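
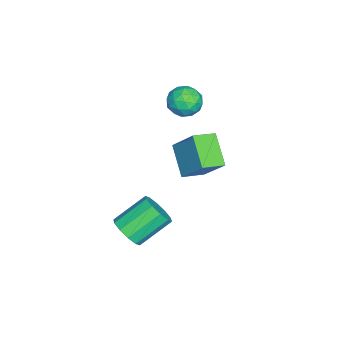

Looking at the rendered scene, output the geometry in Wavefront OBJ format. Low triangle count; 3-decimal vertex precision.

v -4.603 1.616 2.034
v -3.693 1.88 1.629
v -3.947 0.18 2.571
v -3.037 0.444 2.166
v -3.404 0.952 2.984
v -3.809 1.84 2.652
v -3.831 0.22 1.548
v -4.236 1.108 1.216
v -3.216 1.017 1.329
v -2.952 1.469 2.216
v -4.688 0.591 1.984
v -4.424 1.043 2.871
v -4.205 1.874 1.784
v -3.435 0.186 2.416
v -3.65 0.485 2.896
v -3.116 0.64 2.658
v -4.273 1.85 2.386
v -3.739 2.005 2.147
v -3.569 1.46 2.944
v -3.901 0.055 2.053
v -3.367 0.21 1.814
v -4.524 1.42 1.542
v -3.99 1.575 1.304
v -4.071 0.6 1.256
v -3.39 1.522 1.37
v -3.005 0.678 1.685
v -3.471 0.546 1.322
v -3.709 1.068 1.127
v -3.235 1.788 1.891
v -2.85 0.944 2.207
v -3.065 1.243 2.688
v -3.303 1.764 2.493
v -2.954 1.281 1.715
v -4.79 1.116 1.993
v -4.405 0.272 2.309
v -4.337 0.296 1.707
v -4.575 0.817 1.512
v -4.635 1.382 2.515
v -4.25 0.538 2.83
v -3.931 0.992 3.073
v -4.169 1.514 2.878
v -4.686 0.779 2.485
v 2.891 -0.309 -3.093
v 3.535 -0.48 -2.334
v 2.434 0.898 -1.088
v 1.789 1.069 -1.847
v 3.755 -0.002 -2.669
v 2.653 1.376 -1.423
v 3.644 0.359 -3.166
v 2.543 1.738 -1.92
v 3.246 0.465 -3.635
v 2.145 1.844 -2.389
v 2.712 0.275 -3.897
v 1.611 1.654 -2.651
v 2.246 -0.138 -3.852
v 1.145 1.24 -2.606
v 2.027 -0.616 -3.517
v 0.925 0.762 -2.271
v 2.137 -0.978 -3.02
v 1.036 0.401 -1.774
v 2.535 -1.084 -2.551
v 1.434 0.295 -1.305
v 3.069 -0.894 -2.289
v 1.968 0.485 -1.043
v -2.955 1.802 -0.439
v -2.275 3.043 1.179
v -1.558 2.638 -1.668
v -0.877 3.879 -0.05
v -2.043 0.821 -0.07
v -1.362 2.062 1.548
v -0.645 1.657 -1.299
v 0.035 2.898 0.319
f 1 38 17
f 38 12 41
f 17 41 6
f 38 41 17
f 1 17 13
f 17 6 18
f 13 18 2
f 17 18 13
f 1 13 22
f 13 2 23
f 22 23 8
f 13 23 22
f 1 22 34
f 22 8 37
f 34 37 11
f 22 37 34
f 1 34 38
f 34 11 42
f 38 42 12
f 34 42 38
f 2 18 29
f 18 6 32
f 29 32 10
f 18 32 29
f 6 41 19
f 41 12 40
f 19 40 5
f 41 40 19
f 12 42 39
f 42 11 35
f 39 35 3
f 42 35 39
f 11 37 36
f 37 8 24
f 36 24 7
f 37 24 36
f 8 23 28
f 23 2 25
f 28 25 9
f 23 25 28
f 4 30 16
f 30 10 31
f 16 31 5
f 30 31 16
f 4 16 14
f 16 5 15
f 14 15 3
f 16 15 14
f 4 14 21
f 14 3 20
f 21 20 7
f 14 20 21
f 4 21 26
f 21 7 27
f 26 27 9
f 21 27 26
f 4 26 30
f 26 9 33
f 30 33 10
f 26 33 30
f 5 31 19
f 31 10 32
f 19 32 6
f 31 32 19
f 3 15 39
f 15 5 40
f 39 40 12
f 15 40 39
f 7 20 36
f 20 3 35
f 36 35 11
f 20 35 36
f 9 27 28
f 27 7 24
f 28 24 8
f 27 24 28
f 10 33 29
f 33 9 25
f 29 25 2
f 33 25 29
f 44 43 47
f 44 47 45
f 45 47 48
f 45 48 46
f 47 43 49
f 47 49 48
f 48 49 50
f 48 50 46
f 49 43 51
f 49 51 50
f 50 51 52
f 50 52 46
f 51 43 53
f 51 53 52
f 52 53 54
f 52 54 46
f 53 43 55
f 53 55 54
f 54 55 56
f 54 56 46
f 55 43 57
f 55 57 56
f 56 57 58
f 56 58 46
f 57 43 59
f 57 59 58
f 58 59 60
f 58 60 46
f 59 43 61
f 59 61 60
f 60 61 62
f 60 62 46
f 61 43 63
f 61 63 62
f 62 63 64
f 62 64 46
f 63 43 44
f 63 44 64
f 64 44 45
f 64 45 46
f 66 68 65
f 69 66 65
f 65 68 67
f 67 69 65
f 66 72 68
f 70 66 69
f 70 72 66
f 68 72 67
f 71 69 67
f 67 72 71
f 71 70 69
f 72 70 71



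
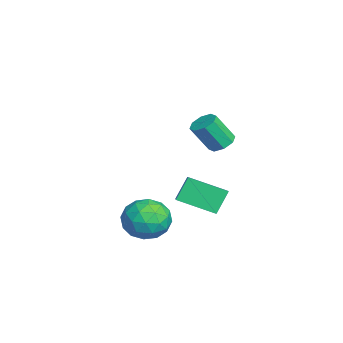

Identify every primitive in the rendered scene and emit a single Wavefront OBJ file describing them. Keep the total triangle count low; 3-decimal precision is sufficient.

v 1.497 1.939 0.828
v 1.992 1.561 0.556
v 2.079 0.723 1.881
v 1.583 1.101 2.152
v 2.175 1.979 0.808
v 2.262 1.14 2.133
v 1.96 2.373 1.072
v 2.047 1.534 2.396
v 1.474 2.513 1.192
v 1.561 1.674 2.517
v 1.001 2.317 1.099
v 1.088 1.479 2.424
v 0.818 1.9 0.847
v 0.905 1.061 2.172
v 1.033 1.506 0.584
v 1.12 0.667 1.908
v 1.519 1.366 0.463
v 1.606 0.527 1.788
v -1.959 0.654 -3.044
v -0.483 0.602 -2.309
v -1.539 2.439 -3.763
v -0.063 2.388 -3.028
v -1.417 0.072 -4.172
v 0.059 0.021 -3.437
v -0.997 1.858 -4.891
v 0.479 1.806 -4.156
v 1.854 -0.469 -4.45
v 2.566 -0.821 -3.553
v 0.614 -1.899 -4.027
v 1.326 -2.251 -3.13
v 0.734 -1.212 -3.052
v 1.5 -0.328 -3.313
v 1.68 -2.392 -4.267
v 2.446 -1.508 -4.528
v 2.459 -2.009 -3.439
v 1.874 -1.28 -2.689
v 1.306 -1.44 -4.891
v 0.721 -0.711 -4.141
v 2.319 -0.519 -4.038
v 0.861 -2.201 -3.542
v 0.513 -1.59 -3.496
v 0.932 -1.797 -2.968
v 1.692 -0.23 -3.898
v 2.111 -0.437 -3.37
v 1.033 -0.667 -3.076
v 1.069 -2.283 -4.21
v 1.488 -2.49 -3.682
v 2.248 -0.923 -4.612
v 2.667 -1.13 -4.084
v 2.147 -2.053 -4.504
v 2.674 -1.425 -3.444
v 1.946 -2.266 -3.196
v 2.154 -2.348 -3.864
v 2.604 -1.828 -4.018
v 2.33 -0.996 -3.003
v 1.602 -1.837 -2.755
v 1.253 -1.227 -2.709
v 1.704 -0.707 -2.863
v 2.268 -1.695 -2.937
v 1.578 -0.883 -4.825
v 0.85 -1.724 -4.577
v 1.476 -2.013 -4.717
v 1.927 -1.493 -4.871
v 1.234 -0.454 -4.384
v 0.506 -1.295 -4.136
v 0.576 -0.892 -3.562
v 1.026 -0.372 -3.716
v 0.912 -1.025 -4.643
f 2 1 5
f 2 5 3
f 3 5 6
f 3 6 4
f 5 1 7
f 5 7 6
f 6 7 8
f 6 8 4
f 7 1 9
f 7 9 8
f 8 9 10
f 8 10 4
f 9 1 11
f 9 11 10
f 10 11 12
f 10 12 4
f 11 1 13
f 11 13 12
f 12 13 14
f 12 14 4
f 13 1 15
f 13 15 14
f 14 15 16
f 14 16 4
f 15 1 17
f 15 17 16
f 16 17 18
f 16 18 4
f 17 1 2
f 17 2 18
f 18 2 3
f 18 3 4
f 20 22 19
f 23 20 19
f 19 22 21
f 21 23 19
f 20 26 22
f 24 20 23
f 24 26 20
f 22 26 21
f 25 23 21
f 21 26 25
f 25 24 23
f 26 24 25
f 27 64 43
f 64 38 67
f 43 67 32
f 64 67 43
f 27 43 39
f 43 32 44
f 39 44 28
f 43 44 39
f 27 39 48
f 39 28 49
f 48 49 34
f 39 49 48
f 27 48 60
f 48 34 63
f 60 63 37
f 48 63 60
f 27 60 64
f 60 37 68
f 64 68 38
f 60 68 64
f 28 44 55
f 44 32 58
f 55 58 36
f 44 58 55
f 32 67 45
f 67 38 66
f 45 66 31
f 67 66 45
f 38 68 65
f 68 37 61
f 65 61 29
f 68 61 65
f 37 63 62
f 63 34 50
f 62 50 33
f 63 50 62
f 34 49 54
f 49 28 51
f 54 51 35
f 49 51 54
f 30 56 42
f 56 36 57
f 42 57 31
f 56 57 42
f 30 42 40
f 42 31 41
f 40 41 29
f 42 41 40
f 30 40 47
f 40 29 46
f 47 46 33
f 40 46 47
f 30 47 52
f 47 33 53
f 52 53 35
f 47 53 52
f 30 52 56
f 52 35 59
f 56 59 36
f 52 59 56
f 31 57 45
f 57 36 58
f 45 58 32
f 57 58 45
f 29 41 65
f 41 31 66
f 65 66 38
f 41 66 65
f 33 46 62
f 46 29 61
f 62 61 37
f 46 61 62
f 35 53 54
f 53 33 50
f 54 50 34
f 53 50 54
f 36 59 55
f 59 35 51
f 55 51 28
f 59 51 55



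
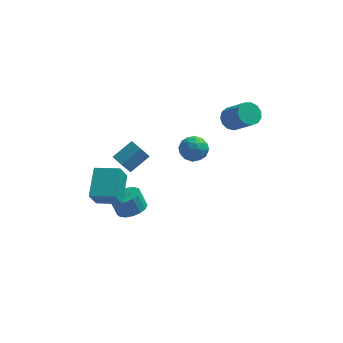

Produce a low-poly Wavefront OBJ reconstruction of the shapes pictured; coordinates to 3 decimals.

v -3.362 3.129 -1.343
v -2.794 2.59 -1.587
v -1.67 3.392 -0.741
v -2.238 3.931 -0.497
v -2.808 2.967 -1.926
v -1.684 3.769 -1.08
v -3.034 3.405 -2.042
v -1.91 4.208 -1.196
v -3.385 3.738 -1.891
v -2.261 4.541 -1.045
v -3.727 3.838 -1.531
v -2.603 4.641 -0.685
v -3.93 3.668 -1.099
v -2.806 4.47 -0.253
v -3.916 3.291 -0.76
v -2.792 4.093 0.086
v -3.69 2.852 -0.644
v -2.566 3.655 0.202
v -3.339 2.519 -0.795
v -2.215 3.322 0.051
v -2.997 2.419 -1.155
v -1.873 3.222 -0.309
v 3.332 3.476 3.021
v 4.027 3.56 2.557
v 5.064 2.587 3.935
v 4.368 2.504 4.399
v 4.008 3.94 2.839
v 5.045 2.967 4.217
v 3.775 4.172 3.179
v 4.811 3.199 4.557
v 3.401 4.184 3.469
v 4.437 3.211 4.847
v 3.005 3.971 3.616
v 4.041 2.998 4.994
v 2.712 3.601 3.575
v 3.749 2.628 4.953
v 2.617 3.191 3.357
v 3.653 2.218 4.735
v 2.748 2.872 3.033
v 3.785 1.899 4.411
v 3.065 2.745 2.705
v 4.102 1.772 4.083
v 3.466 2.85 2.478
v 4.503 1.877 3.856
v 3.825 3.154 2.422
v 4.862 2.181 3.8
v -4.661 -0.68 -1.593
v -5.016 -1.334 -0.279
v -4.471 1.181 -0.616
v -4.826 0.527 0.698
v -3.074 -0.987 -1.318
v -3.429 -1.641 -0.004
v -2.884 0.874 -0.341
v -3.239 0.22 0.973
v -2.682 1.775 -4.522
v -2.143 1.019 -4.151
v -2.578 1.269 -3.007
v -3.118 2.025 -3.378
v -1.848 1.395 -4.122
v -2.284 1.646 -2.977
v -1.745 1.858 -4.184
v -2.181 2.109 -3.039
v -1.856 2.302 -4.323
v -2.292 2.553 -3.179
v -2.157 2.625 -4.509
v -2.592 2.876 -3.364
v -2.578 2.754 -4.697
v -3.013 3.004 -3.552
v -3.022 2.658 -4.845
v -3.458 2.908 -3.701
v -3.389 2.359 -4.92
v -3.825 2.61 -3.775
v -3.594 1.927 -4.903
v -4.03 2.178 -3.758
v -3.59 1.46 -4.799
v -4.026 1.711 -3.654
v -3.378 1.065 -4.632
v -3.814 1.316 -3.487
v -3.007 0.832 -4.439
v -3.442 1.083 -3.295
v -2.561 0.816 -4.266
v -2.996 1.066 -3.121
v 0.319 2.696 1.335
v 1.104 3.259 1.486
v 0.996 2.101 0.034
v 1.781 2.664 0.185
v 1.588 1.922 0.791
v 1.17 2.289 1.595
v 0.93 3.071 -0.075
v 0.512 3.438 0.729
v 1.482 3.49 0.614
v 1.888 2.78 1.15
v 0.212 2.58 0.37
v 0.618 1.87 0.906
v 0.652 3.03 1.525
v 1.448 2.33 -0.005
v 1.334 1.894 0.352
v 1.796 2.225 0.441
v 0.691 2.46 1.589
v 1.152 2.791 1.678
v 1.436 2.005 1.27
v 0.948 2.569 -0.158
v 1.409 2.9 -0.069
v 0.304 3.135 1.079
v 0.766 3.466 1.168
v 0.664 3.355 0.25
v 1.336 3.497 1.101
v 1.734 3.147 0.336
v 1.234 3.386 0.183
v 0.988 3.602 0.656
v 1.575 3.079 1.416
v 1.972 2.73 0.651
v 1.859 2.293 1.008
v 1.613 2.509 1.48
v 1.797 3.215 0.904
v 0.128 2.63 0.869
v 0.525 2.281 0.104
v 0.487 2.851 0.04
v 0.241 3.067 0.512
v 0.366 2.213 1.184
v 0.764 1.863 0.419
v 1.112 1.758 0.864
v 0.866 1.974 1.337
v 0.303 2.145 0.616
f 2 1 5
f 2 5 3
f 3 5 6
f 3 6 4
f 5 1 7
f 5 7 6
f 6 7 8
f 6 8 4
f 7 1 9
f 7 9 8
f 8 9 10
f 8 10 4
f 9 1 11
f 9 11 10
f 10 11 12
f 10 12 4
f 11 1 13
f 11 13 12
f 12 13 14
f 12 14 4
f 13 1 15
f 13 15 14
f 14 15 16
f 14 16 4
f 15 1 17
f 15 17 16
f 16 17 18
f 16 18 4
f 17 1 19
f 17 19 18
f 18 19 20
f 18 20 4
f 19 1 21
f 19 21 20
f 20 21 22
f 20 22 4
f 21 1 2
f 21 2 22
f 22 2 3
f 22 3 4
f 24 23 27
f 24 27 25
f 25 27 28
f 25 28 26
f 27 23 29
f 27 29 28
f 28 29 30
f 28 30 26
f 29 23 31
f 29 31 30
f 30 31 32
f 30 32 26
f 31 23 33
f 31 33 32
f 32 33 34
f 32 34 26
f 33 23 35
f 33 35 34
f 34 35 36
f 34 36 26
f 35 23 37
f 35 37 36
f 36 37 38
f 36 38 26
f 37 23 39
f 37 39 38
f 38 39 40
f 38 40 26
f 39 23 41
f 39 41 40
f 40 41 42
f 40 42 26
f 41 23 43
f 41 43 42
f 42 43 44
f 42 44 26
f 43 23 45
f 43 45 44
f 44 45 46
f 44 46 26
f 45 23 24
f 45 24 46
f 46 24 25
f 46 25 26
f 48 50 47
f 51 48 47
f 47 50 49
f 49 51 47
f 48 54 50
f 52 48 51
f 52 54 48
f 50 54 49
f 53 51 49
f 49 54 53
f 53 52 51
f 54 52 53
f 56 55 59
f 56 59 57
f 57 59 60
f 57 60 58
f 59 55 61
f 59 61 60
f 60 61 62
f 60 62 58
f 61 55 63
f 61 63 62
f 62 63 64
f 62 64 58
f 63 55 65
f 63 65 64
f 64 65 66
f 64 66 58
f 65 55 67
f 65 67 66
f 66 67 68
f 66 68 58
f 67 55 69
f 67 69 68
f 68 69 70
f 68 70 58
f 69 55 71
f 69 71 70
f 70 71 72
f 70 72 58
f 71 55 73
f 71 73 72
f 72 73 74
f 72 74 58
f 73 55 75
f 73 75 74
f 74 75 76
f 74 76 58
f 75 55 77
f 75 77 76
f 76 77 78
f 76 78 58
f 77 55 79
f 77 79 78
f 78 79 80
f 78 80 58
f 79 55 81
f 79 81 80
f 80 81 82
f 80 82 58
f 81 55 56
f 81 56 82
f 82 56 57
f 82 57 58
f 83 120 99
f 120 94 123
f 99 123 88
f 120 123 99
f 83 99 95
f 99 88 100
f 95 100 84
f 99 100 95
f 83 95 104
f 95 84 105
f 104 105 90
f 95 105 104
f 83 104 116
f 104 90 119
f 116 119 93
f 104 119 116
f 83 116 120
f 116 93 124
f 120 124 94
f 116 124 120
f 84 100 111
f 100 88 114
f 111 114 92
f 100 114 111
f 88 123 101
f 123 94 122
f 101 122 87
f 123 122 101
f 94 124 121
f 124 93 117
f 121 117 85
f 124 117 121
f 93 119 118
f 119 90 106
f 118 106 89
f 119 106 118
f 90 105 110
f 105 84 107
f 110 107 91
f 105 107 110
f 86 112 98
f 112 92 113
f 98 113 87
f 112 113 98
f 86 98 96
f 98 87 97
f 96 97 85
f 98 97 96
f 86 96 103
f 96 85 102
f 103 102 89
f 96 102 103
f 86 103 108
f 103 89 109
f 108 109 91
f 103 109 108
f 86 108 112
f 108 91 115
f 112 115 92
f 108 115 112
f 87 113 101
f 113 92 114
f 101 114 88
f 113 114 101
f 85 97 121
f 97 87 122
f 121 122 94
f 97 122 121
f 89 102 118
f 102 85 117
f 118 117 93
f 102 117 118
f 91 109 110
f 109 89 106
f 110 106 90
f 109 106 110
f 92 115 111
f 115 91 107
f 111 107 84
f 115 107 111



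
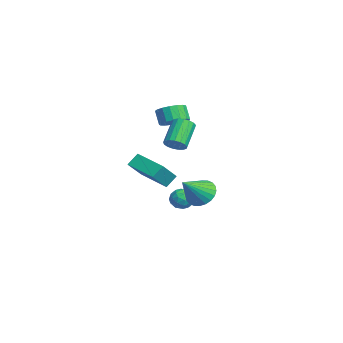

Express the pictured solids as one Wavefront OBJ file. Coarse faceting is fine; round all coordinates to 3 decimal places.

v -1.922 -0.346 3.057
v -1.192 -0.537 3.489
v -1.727 -0.666 4.336
v -2.458 -0.474 3.903
v -1.227 -0.125 3.53
v -1.762 -0.253 4.377
v -1.421 0.238 3.462
v -1.956 0.109 4.309
v -1.729 0.466 3.302
v -2.265 0.338 4.149
v -2.082 0.509 3.085
v -2.618 0.38 3.932
v -2.399 0.356 2.862
v -2.934 0.227 3.709
v -2.606 0.042 2.683
v -3.141 -0.087 3.53
v -2.657 -0.361 2.59
v -3.192 -0.489 3.437
v -2.539 -0.76 2.604
v -3.074 -0.889 3.451
v -2.28 -1.064 2.721
v -2.815 -1.193 3.568
v -1.939 -1.204 2.915
v -2.475 -1.333 3.762
v -1.595 -1.147 3.142
v -2.13 -1.276 3.989
v -1.325 -0.906 3.349
v -1.86 -1.035 4.196
v -2.766 -2.072 -1.132
v -3.032 -1.465 -0.465
v -1.171 -0.933 -1.531
v -1.437 -0.327 -0.864
v -1.823 -2.973 0.064
v -2.089 -2.367 0.731
v -0.228 -1.835 -0.335
v -0.494 -1.228 0.332
v -2.464 1.23 -2.709
v -2.006 0.759 -3.464
v -1.576 0.01 -1.411
v -1.747 1.038 -3.379
v -1.596 1.346 -3.193
v -1.578 1.636 -2.933
v -1.695 1.865 -2.638
v -1.928 1.996 -2.355
v -2.243 2.011 -2.126
v -2.592 1.907 -1.985
v -2.921 1.7 -1.955
v -3.181 1.421 -2.039
v -3.331 1.113 -2.226
v -3.35 0.823 -2.486
v -3.233 0.595 -2.78
v -2.999 0.463 -3.063
v -2.684 0.448 -3.293
v -2.335 0.552 -3.433
v -4.335 0.737 -3.262
v -3.819 1.14 -3.682
v -3.801 -0.34 -3.638
v -3.285 0.063 -4.058
v -3.257 0.087 -3.281
v -3.587 0.752 -3.049
v -4.033 0.048 -4.271
v -4.363 0.713 -4.039
v -3.633 0.714 -4.306
v -3.153 0.738 -3.694
v -4.467 0.062 -3.626
v -3.987 0.086 -3.014
v -4.124 1.033 -3.439
v -3.496 -0.233 -3.881
v -3.48 -0.219 -3.424
v -3.176 0.018 -3.671
v -3.987 0.805 -3.067
v -3.684 1.042 -3.314
v -3.354 0.423 -3.078
v -3.936 -0.242 -4.006
v -3.633 -0.005 -4.253
v -4.444 0.782 -3.649
v -4.14 1.019 -3.896
v -4.266 0.377 -4.242
v -3.711 1.019 -4.053
v -3.397 0.387 -4.274
v -3.837 0.377 -4.399
v -4.031 0.768 -4.263
v -3.429 1.033 -3.693
v -3.115 0.401 -3.914
v -3.098 0.415 -3.457
v -3.292 0.806 -3.321
v -3.319 0.783 -4.06
v -4.505 0.399 -3.406
v -4.191 -0.233 -3.627
v -4.328 -0.006 -3.999
v -4.522 0.385 -3.863
v -4.223 0.413 -3.046
v -3.909 -0.219 -3.267
v -3.589 0.032 -3.057
v -3.783 0.423 -2.921
v -4.301 0.017 -3.26
v 2.583 -1.109 3.103
v 3.031 -0.674 3.283
v 1.945 -0.015 4.397
v 1.497 -0.451 4.217
v 2.879 -0.533 3.051
v 1.793 0.126 4.165
v 2.659 -0.524 2.831
v 1.573 0.135 3.945
v 2.422 -0.649 2.673
v 1.335 0.01 3.787
v 2.222 -0.88 2.614
v 1.135 -0.221 3.728
v 2.104 -1.163 2.667
v 1.017 -0.504 3.781
v 2.096 -1.434 2.82
v 1.01 -0.775 3.934
v 2.2 -1.63 3.037
v 1.114 -0.972 4.151
v 2.392 -1.708 3.27
v 1.305 -1.049 4.384
v 2.627 -1.648 3.464
v 1.541 -0.989 4.578
v 2.853 -1.465 3.576
v 1.766 -0.806 4.69
v 3.016 -1.2 3.579
v 1.93 -0.541 4.693
v 3.081 -0.915 3.473
v 1.994 -0.256 4.587
f 2 1 5
f 2 5 3
f 3 5 6
f 3 6 4
f 5 1 7
f 5 7 6
f 6 7 8
f 6 8 4
f 7 1 9
f 7 9 8
f 8 9 10
f 8 10 4
f 9 1 11
f 9 11 10
f 10 11 12
f 10 12 4
f 11 1 13
f 11 13 12
f 12 13 14
f 12 14 4
f 13 1 15
f 13 15 14
f 14 15 16
f 14 16 4
f 15 1 17
f 15 17 16
f 16 17 18
f 16 18 4
f 17 1 19
f 17 19 18
f 18 19 20
f 18 20 4
f 19 1 21
f 19 21 20
f 20 21 22
f 20 22 4
f 21 1 23
f 21 23 22
f 22 23 24
f 22 24 4
f 23 1 25
f 23 25 24
f 24 25 26
f 24 26 4
f 25 1 27
f 25 27 26
f 26 27 28
f 26 28 4
f 27 1 2
f 27 2 28
f 28 2 3
f 28 3 4
f 30 32 29
f 33 30 29
f 29 32 31
f 31 33 29
f 30 36 32
f 34 30 33
f 34 36 30
f 32 36 31
f 35 33 31
f 31 36 35
f 35 34 33
f 36 34 35
f 38 37 40
f 38 40 39
f 40 37 41
f 40 41 39
f 41 37 42
f 41 42 39
f 42 37 43
f 42 43 39
f 43 37 44
f 43 44 39
f 44 37 45
f 44 45 39
f 45 37 46
f 45 46 39
f 46 37 47
f 46 47 39
f 47 37 48
f 47 48 39
f 48 37 49
f 48 49 39
f 49 37 50
f 49 50 39
f 50 37 51
f 50 51 39
f 51 37 52
f 51 52 39
f 52 37 53
f 52 53 39
f 53 37 54
f 53 54 39
f 54 37 38
f 54 38 39
f 55 92 71
f 92 66 95
f 71 95 60
f 92 95 71
f 55 71 67
f 71 60 72
f 67 72 56
f 71 72 67
f 55 67 76
f 67 56 77
f 76 77 62
f 67 77 76
f 55 76 88
f 76 62 91
f 88 91 65
f 76 91 88
f 55 88 92
f 88 65 96
f 92 96 66
f 88 96 92
f 56 72 83
f 72 60 86
f 83 86 64
f 72 86 83
f 60 95 73
f 95 66 94
f 73 94 59
f 95 94 73
f 66 96 93
f 96 65 89
f 93 89 57
f 96 89 93
f 65 91 90
f 91 62 78
f 90 78 61
f 91 78 90
f 62 77 82
f 77 56 79
f 82 79 63
f 77 79 82
f 58 84 70
f 84 64 85
f 70 85 59
f 84 85 70
f 58 70 68
f 70 59 69
f 68 69 57
f 70 69 68
f 58 68 75
f 68 57 74
f 75 74 61
f 68 74 75
f 58 75 80
f 75 61 81
f 80 81 63
f 75 81 80
f 58 80 84
f 80 63 87
f 84 87 64
f 80 87 84
f 59 85 73
f 85 64 86
f 73 86 60
f 85 86 73
f 57 69 93
f 69 59 94
f 93 94 66
f 69 94 93
f 61 74 90
f 74 57 89
f 90 89 65
f 74 89 90
f 63 81 82
f 81 61 78
f 82 78 62
f 81 78 82
f 64 87 83
f 87 63 79
f 83 79 56
f 87 79 83
f 98 97 101
f 98 101 99
f 99 101 102
f 99 102 100
f 101 97 103
f 101 103 102
f 102 103 104
f 102 104 100
f 103 97 105
f 103 105 104
f 104 105 106
f 104 106 100
f 105 97 107
f 105 107 106
f 106 107 108
f 106 108 100
f 107 97 109
f 107 109 108
f 108 109 110
f 108 110 100
f 109 97 111
f 109 111 110
f 110 111 112
f 110 112 100
f 111 97 113
f 111 113 112
f 112 113 114
f 112 114 100
f 113 97 115
f 113 115 114
f 114 115 116
f 114 116 100
f 115 97 117
f 115 117 116
f 116 117 118
f 116 118 100
f 117 97 119
f 117 119 118
f 118 119 120
f 118 120 100
f 119 97 121
f 119 121 120
f 120 121 122
f 120 122 100
f 121 97 123
f 121 123 122
f 122 123 124
f 122 124 100
f 123 97 98
f 123 98 124
f 124 98 99
f 124 99 100



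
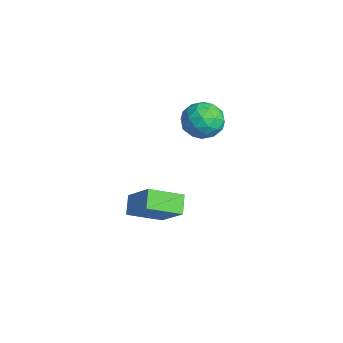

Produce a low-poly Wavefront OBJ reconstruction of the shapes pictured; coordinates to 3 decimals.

v 2.096 -0.505 2.357
v 3.014 -0.142 2.324
v 2.386 -1.358 1.036
v 3.304 -0.995 1.003
v 3.046 -1.623 1.722
v 2.867 -1.096 2.538
v 2.533 -0.404 0.822
v 2.354 0.123 1.638
v 3.285 -0.08 1.376
v 3.602 -0.833 1.932
v 1.798 -0.667 1.428
v 2.115 -1.42 1.984
v 2.53 -0.248 2.457
v 2.87 -1.252 0.903
v 2.719 -1.62 1.326
v 3.259 -1.407 1.307
v 2.443 -0.809 2.582
v 2.983 -0.596 2.563
v 3.002 -1.466 2.209
v 2.417 -0.904 0.797
v 2.957 -0.691 0.778
v 2.141 -0.093 2.053
v 2.681 0.12 2.034
v 2.398 -0.034 1.151
v 3.229 0.001 1.88
v 3.399 -0.5 1.103
v 2.946 -0.153 0.997
v 2.84 0.157 1.477
v 3.415 -0.441 2.207
v 3.585 -0.943 1.43
v 3.434 -1.312 1.852
v 3.328 -1.002 2.332
v 3.574 -0.405 1.649
v 1.815 -0.557 1.93
v 1.985 -1.059 1.153
v 2.072 -0.498 1.028
v 1.966 -0.188 1.508
v 2.001 -1 2.257
v 2.171 -1.501 1.48
v 2.56 -1.657 1.883
v 2.454 -1.347 2.363
v 1.826 -1.095 1.711
v 2.623 -2.494 -4.374
v 2.561 -4.048 -3.663
v 1.885 -2.183 -3.759
v 1.823 -3.737 -3.048
v 3.857 -1.983 -3.152
v 3.795 -3.537 -2.441
v 3.119 -1.672 -2.537
v 3.057 -3.226 -1.826
f 1 38 17
f 38 12 41
f 17 41 6
f 38 41 17
f 1 17 13
f 17 6 18
f 13 18 2
f 17 18 13
f 1 13 22
f 13 2 23
f 22 23 8
f 13 23 22
f 1 22 34
f 22 8 37
f 34 37 11
f 22 37 34
f 1 34 38
f 34 11 42
f 38 42 12
f 34 42 38
f 2 18 29
f 18 6 32
f 29 32 10
f 18 32 29
f 6 41 19
f 41 12 40
f 19 40 5
f 41 40 19
f 12 42 39
f 42 11 35
f 39 35 3
f 42 35 39
f 11 37 36
f 37 8 24
f 36 24 7
f 37 24 36
f 8 23 28
f 23 2 25
f 28 25 9
f 23 25 28
f 4 30 16
f 30 10 31
f 16 31 5
f 30 31 16
f 4 16 14
f 16 5 15
f 14 15 3
f 16 15 14
f 4 14 21
f 14 3 20
f 21 20 7
f 14 20 21
f 4 21 26
f 21 7 27
f 26 27 9
f 21 27 26
f 4 26 30
f 26 9 33
f 30 33 10
f 26 33 30
f 5 31 19
f 31 10 32
f 19 32 6
f 31 32 19
f 3 15 39
f 15 5 40
f 39 40 12
f 15 40 39
f 7 20 36
f 20 3 35
f 36 35 11
f 20 35 36
f 9 27 28
f 27 7 24
f 28 24 8
f 27 24 28
f 10 33 29
f 33 9 25
f 29 25 2
f 33 25 29
f 44 46 43
f 47 44 43
f 43 46 45
f 45 47 43
f 44 50 46
f 48 44 47
f 48 50 44
f 46 50 45
f 49 47 45
f 45 50 49
f 49 48 47
f 50 48 49



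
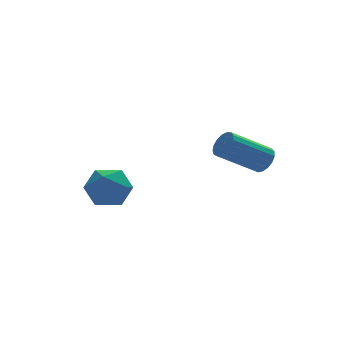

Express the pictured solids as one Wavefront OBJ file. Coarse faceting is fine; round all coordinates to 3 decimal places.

v -4.115 2.616 0.508
v -3.203 2.149 -0.093
v -3.997 1.191 1.793
v -3.085 0.724 1.192
v -2.95 1.753 1.771
v -3.023 2.634 0.977
v -4.177 0.706 0.723
v -4.25 1.587 -0.071
v -3.241 0.969 0.04
v -2.483 1.616 0.687
v -4.717 1.724 1.013
v -3.959 2.371 1.66
v 2.057 -2.123 3.205
v 2.39 -1.713 3.68
v 0.555 -1.628 4.89
v 0.223 -2.037 4.415
v 2.256 -1.491 3.461
v 0.421 -1.405 4.671
v 2.076 -1.413 3.183
v 0.241 -1.328 4.393
v 1.892 -1.498 2.91
v 0.057 -1.413 4.121
v 1.746 -1.726 2.705
v -0.089 -1.641 3.915
v 1.671 -2.045 2.614
v -0.164 -1.96 3.825
v 1.685 -2.382 2.659
v -0.15 -2.296 3.869
v 1.784 -2.659 2.828
v -0.051 -2.574 4.039
v 1.946 -2.813 3.084
v 0.111 -2.728 4.295
v 2.133 -2.81 3.368
v 0.298 -2.724 4.578
v 2.303 -2.648 3.614
v 0.468 -2.563 4.825
v 2.417 -2.367 3.766
v 0.582 -2.281 4.977
v 2.448 -2.029 3.79
v 0.613 -1.944 5.001
f 1 12 6
f 1 6 2
f 1 2 8
f 1 8 11
f 1 11 12
f 2 6 10
f 6 12 5
f 12 11 3
f 11 8 7
f 8 2 9
f 4 10 5
f 4 5 3
f 4 3 7
f 4 7 9
f 4 9 10
f 5 10 6
f 3 5 12
f 7 3 11
f 9 7 8
f 10 9 2
f 14 13 17
f 14 17 15
f 15 17 18
f 15 18 16
f 17 13 19
f 17 19 18
f 18 19 20
f 18 20 16
f 19 13 21
f 19 21 20
f 20 21 22
f 20 22 16
f 21 13 23
f 21 23 22
f 22 23 24
f 22 24 16
f 23 13 25
f 23 25 24
f 24 25 26
f 24 26 16
f 25 13 27
f 25 27 26
f 26 27 28
f 26 28 16
f 27 13 29
f 27 29 28
f 28 29 30
f 28 30 16
f 29 13 31
f 29 31 30
f 30 31 32
f 30 32 16
f 31 13 33
f 31 33 32
f 32 33 34
f 32 34 16
f 33 13 35
f 33 35 34
f 34 35 36
f 34 36 16
f 35 13 37
f 35 37 36
f 36 37 38
f 36 38 16
f 37 13 39
f 37 39 38
f 38 39 40
f 38 40 16
f 39 13 14
f 39 14 40
f 40 14 15
f 40 15 16



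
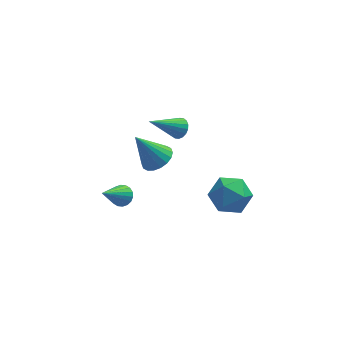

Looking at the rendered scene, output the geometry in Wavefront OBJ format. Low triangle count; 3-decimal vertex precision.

v 0.054 3.306 -1.658
v 0.53 3.956 -1.388
v -0.954 3.354 -0.002
v 0.245 4.129 -1.566
v -0.078 4.139 -1.763
v -0.375 3.984 -1.939
v -0.587 3.694 -2.06
v -0.672 3.328 -2.101
v -0.613 2.957 -2.054
v -0.422 2.656 -1.929
v -0.137 2.483 -1.75
v 0.186 2.473 -1.554
v 0.483 2.628 -1.378
v 0.695 2.917 -1.257
v 0.78 3.284 -1.216
v 0.721 3.654 -1.263
v 3.803 0.617 -0.678
v 4.28 0.285 -1.617
v 2.2 0.195 -1.343
v 2.677 -0.137 -2.282
v 2.824 -0.716 -1.354
v 3.815 -0.455 -0.943
v 2.665 0.935 -2.017
v 3.656 1.196 -1.606
v 3.577 0.482 -2.445
v 3.675 -0.538 -2.035
v 2.805 1.018 -0.925
v 2.903 -0.002 -0.515
v -1.646 2.921 -4.139
v -1.13 2.891 -3.834
v -2.574 1.799 -2.681
v -1.244 3.112 -3.736
v -1.438 3.295 -3.718
v -1.672 3.404 -3.783
v -1.902 3.418 -3.919
v -2.081 3.333 -4.098
v -2.174 3.167 -4.285
v -2.162 2.952 -4.444
v -2.048 2.731 -4.541
v -1.855 2.547 -4.559
v -1.62 2.438 -4.494
v -1.391 2.425 -4.358
v -1.212 2.51 -4.179
v -1.119 2.676 -3.992
v 1.016 1.981 1.932
v 1.407 1.842 2.323
v -0.376 1.379 3.108
v 1.352 2.083 2.381
v 1.23 2.304 2.35
v 1.067 2.46 2.236
v 0.893 2.522 2.062
v 0.743 2.476 1.862
v 0.648 2.333 1.676
v 0.626 2.119 1.54
v 0.681 1.879 1.482
v 0.803 1.658 1.513
v 0.966 1.502 1.627
v 1.14 1.44 1.802
v 1.289 1.485 2.002
v 1.385 1.629 2.188
f 2 1 4
f 2 4 3
f 4 1 5
f 4 5 3
f 5 1 6
f 5 6 3
f 6 1 7
f 6 7 3
f 7 1 8
f 7 8 3
f 8 1 9
f 8 9 3
f 9 1 10
f 9 10 3
f 10 1 11
f 10 11 3
f 11 1 12
f 11 12 3
f 12 1 13
f 12 13 3
f 13 1 14
f 13 14 3
f 14 1 15
f 14 15 3
f 15 1 16
f 15 16 3
f 16 1 2
f 16 2 3
f 17 28 22
f 17 22 18
f 17 18 24
f 17 24 27
f 17 27 28
f 18 22 26
f 22 28 21
f 28 27 19
f 27 24 23
f 24 18 25
f 20 26 21
f 20 21 19
f 20 19 23
f 20 23 25
f 20 25 26
f 21 26 22
f 19 21 28
f 23 19 27
f 25 23 24
f 26 25 18
f 30 29 32
f 30 32 31
f 32 29 33
f 32 33 31
f 33 29 34
f 33 34 31
f 34 29 35
f 34 35 31
f 35 29 36
f 35 36 31
f 36 29 37
f 36 37 31
f 37 29 38
f 37 38 31
f 38 29 39
f 38 39 31
f 39 29 40
f 39 40 31
f 40 29 41
f 40 41 31
f 41 29 42
f 41 42 31
f 42 29 43
f 42 43 31
f 43 29 44
f 43 44 31
f 44 29 30
f 44 30 31
f 46 45 48
f 46 48 47
f 48 45 49
f 48 49 47
f 49 45 50
f 49 50 47
f 50 45 51
f 50 51 47
f 51 45 52
f 51 52 47
f 52 45 53
f 52 53 47
f 53 45 54
f 53 54 47
f 54 45 55
f 54 55 47
f 55 45 56
f 55 56 47
f 56 45 57
f 56 57 47
f 57 45 58
f 57 58 47
f 58 45 59
f 58 59 47
f 59 45 60
f 59 60 47
f 60 45 46
f 60 46 47



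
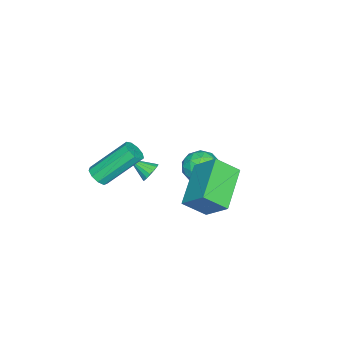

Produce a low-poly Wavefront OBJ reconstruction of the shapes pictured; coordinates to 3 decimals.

v 3.134 -2.484 1.892
v 3.624 -2.27 1.97
v 2.835 -0.981 3.385
v 2.346 -1.196 3.308
v 3.446 -2.086 1.703
v 2.657 -0.797 3.119
v 3.122 -2.088 1.525
v 2.334 -0.8 2.941
v 2.804 -2.276 1.519
v 2.016 -0.988 2.934
v 2.641 -2.561 1.687
v 1.852 -1.273 3.103
v 2.708 -2.81 1.952
v 1.919 -1.522 3.367
v 2.975 -2.907 2.188
v 2.186 -1.619 3.604
v 3.316 -2.806 2.286
v 2.528 -1.517 3.702
v 3.573 -2.554 2.2
v 2.784 -1.266 3.615
v -1.429 1.024 -0.693
v -0.981 0.097 0.117
v -1.091 2.109 0.362
v -0.643 1.182 1.172
v 0.563 1.238 -1.552
v 1.011 0.311 -0.742
v 0.901 2.323 -0.497
v 1.349 1.396 0.313
v 0.348 -1.336 0.236
v 0.58 -1.097 0.636
v 0.352 -2.324 0.824
v 0.337 -1.07 0.683
v 0.097 -1.104 0.628
v -0.086 -1.191 0.483
v -0.169 -1.311 0.281
v -0.134 -1.437 0.069
v 0.012 -1.539 -0.104
v 0.235 -1.595 -0.2
v 0.483 -1.592 -0.196
v 0.701 -1.53 -0.093
v 0.838 -1.423 0.086
v 0.863 -1.297 0.299
v 0.77 -1.179 0.497
v -2.494 0.572 -0.963
v -1.854 0.278 -1.53
v -3.206 -0.698 -1.11
v -2.566 -0.992 -1.677
v -2.376 -0.878 -0.8
v -1.936 -0.093 -0.71
v -3.124 -0.327 -1.93
v -2.684 0.458 -1.84
v -2.243 -0.277 -2.128
v -1.781 -0.618 -1.43
v -3.279 0.198 -1.21
v -2.817 -0.143 -0.512
v -2.111 0.536 -1.234
v -2.949 -0.956 -1.406
v -2.837 -0.889 -0.891
v -2.46 -1.062 -1.224
v -2.159 0.318 -0.751
v -1.783 0.146 -1.085
v -2.09 -0.534 -0.656
v -3.277 -0.566 -1.555
v -2.901 -0.738 -1.889
v -2.6 0.642 -1.416
v -2.223 0.469 -1.749
v -2.97 0.114 -1.984
v -1.964 0.037 -1.919
v -2.383 -0.709 -2.005
v -2.711 -0.318 -2.154
v -2.452 0.143 -2.1
v -1.692 -0.163 -1.508
v -2.111 -0.909 -1.594
v -1.999 -0.842 -1.079
v -1.74 -0.381 -1.026
v -1.921 -0.489 -1.859
v -2.949 0.489 -1.046
v -3.368 -0.257 -1.132
v -3.32 -0.039 -1.614
v -3.061 0.422 -1.561
v -2.677 0.289 -0.635
v -3.096 -0.457 -0.721
v -2.608 -0.563 -0.54
v -2.349 -0.102 -0.486
v -3.139 0.069 -0.781
f 2 1 5
f 2 5 3
f 3 5 6
f 3 6 4
f 5 1 7
f 5 7 6
f 6 7 8
f 6 8 4
f 7 1 9
f 7 9 8
f 8 9 10
f 8 10 4
f 9 1 11
f 9 11 10
f 10 11 12
f 10 12 4
f 11 1 13
f 11 13 12
f 12 13 14
f 12 14 4
f 13 1 15
f 13 15 14
f 14 15 16
f 14 16 4
f 15 1 17
f 15 17 16
f 16 17 18
f 16 18 4
f 17 1 19
f 17 19 18
f 18 19 20
f 18 20 4
f 19 1 2
f 19 2 20
f 20 2 3
f 20 3 4
f 22 24 21
f 25 22 21
f 21 24 23
f 23 25 21
f 22 28 24
f 26 22 25
f 26 28 22
f 24 28 23
f 27 25 23
f 23 28 27
f 27 26 25
f 28 26 27
f 30 29 32
f 30 32 31
f 32 29 33
f 32 33 31
f 33 29 34
f 33 34 31
f 34 29 35
f 34 35 31
f 35 29 36
f 35 36 31
f 36 29 37
f 36 37 31
f 37 29 38
f 37 38 31
f 38 29 39
f 38 39 31
f 39 29 40
f 39 40 31
f 40 29 41
f 40 41 31
f 41 29 42
f 41 42 31
f 42 29 43
f 42 43 31
f 43 29 30
f 43 30 31
f 44 81 60
f 81 55 84
f 60 84 49
f 81 84 60
f 44 60 56
f 60 49 61
f 56 61 45
f 60 61 56
f 44 56 65
f 56 45 66
f 65 66 51
f 56 66 65
f 44 65 77
f 65 51 80
f 77 80 54
f 65 80 77
f 44 77 81
f 77 54 85
f 81 85 55
f 77 85 81
f 45 61 72
f 61 49 75
f 72 75 53
f 61 75 72
f 49 84 62
f 84 55 83
f 62 83 48
f 84 83 62
f 55 85 82
f 85 54 78
f 82 78 46
f 85 78 82
f 54 80 79
f 80 51 67
f 79 67 50
f 80 67 79
f 51 66 71
f 66 45 68
f 71 68 52
f 66 68 71
f 47 73 59
f 73 53 74
f 59 74 48
f 73 74 59
f 47 59 57
f 59 48 58
f 57 58 46
f 59 58 57
f 47 57 64
f 57 46 63
f 64 63 50
f 57 63 64
f 47 64 69
f 64 50 70
f 69 70 52
f 64 70 69
f 47 69 73
f 69 52 76
f 73 76 53
f 69 76 73
f 48 74 62
f 74 53 75
f 62 75 49
f 74 75 62
f 46 58 82
f 58 48 83
f 82 83 55
f 58 83 82
f 50 63 79
f 63 46 78
f 79 78 54
f 63 78 79
f 52 70 71
f 70 50 67
f 71 67 51
f 70 67 71
f 53 76 72
f 76 52 68
f 72 68 45
f 76 68 72



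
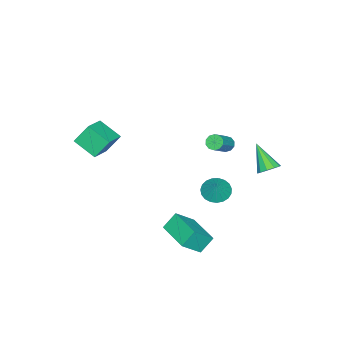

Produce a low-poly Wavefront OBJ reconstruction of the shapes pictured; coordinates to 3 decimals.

v 2.816 -4.358 3.2
v 4.229 -4.164 3.697
v 2.888 -3.003 2.47
v 4.3 -2.81 2.968
v 3.3 -4.99 2.072
v 4.712 -4.797 2.57
v 3.371 -3.636 1.343
v 4.784 -3.442 1.84
v -1.835 3.509 -0.798
v -1.175 3.331 -0.651
v -2.445 2.351 0.538
v -1.279 3.67 -0.404
v -1.596 3.948 -0.308
v -2.005 4.059 -0.398
v -2.348 3.959 -0.641
v -2.496 3.688 -0.944
v -2.391 3.348 -1.191
v -2.074 3.07 -1.288
v -1.666 2.96 -1.197
v -1.322 3.059 -0.954
v -1.937 0.728 0.201
v -1.634 0.891 -0.202
v -0.32 0.916 0.796
v -0.623 0.752 1.199
v -1.754 1.156 -0.051
v -0.439 1.181 0.947
v -1.943 1.258 0.196
v -0.629 1.282 1.194
v -2.13 1.157 0.445
v -0.816 1.181 1.443
v -2.244 0.892 0.601
v -0.93 0.916 1.599
v -2.24 0.564 0.604
v -0.926 0.589 1.602
v -2.121 0.299 0.453
v -0.806 0.324 1.451
v -1.931 0.198 0.206
v -0.617 0.222 1.204
v -1.744 0.299 -0.043
v -0.43 0.323 0.955
v -1.63 0.564 -0.199
v -0.316 0.588 0.799
v 4.203 0.421 -2.744
v 3.551 0.809 -1.879
v 3.229 0.99 -3.733
v 2.577 1.377 -2.868
v 5.263 2.223 -2.752
v 4.611 2.61 -1.887
v 4.289 2.791 -3.741
v 3.637 3.179 -2.876
v -0.908 0.739 -3.048
v -0.17 0.802 -3.504
v -0.272 1.101 -1.972
v -0.306 1.135 -3.536
v -0.547 1.4 -3.483
v -0.849 1.551 -3.355
v -1.162 1.562 -3.173
v -1.431 1.43 -2.97
v -1.609 1.179 -2.78
v -1.666 0.852 -2.637
v -1.592 0.505 -2.564
v -1.4 0.199 -2.575
v -1.122 -0.013 -2.668
v -0.808 -0.096 -2.826
v -0.51 -0.034 -3.023
v -0.282 0.162 -3.224
v -0.161 0.457 -3.394
f 2 4 1
f 5 2 1
f 1 4 3
f 3 5 1
f 2 8 4
f 6 2 5
f 6 8 2
f 4 8 3
f 7 5 3
f 3 8 7
f 7 6 5
f 8 6 7
f 10 9 12
f 10 12 11
f 12 9 13
f 12 13 11
f 13 9 14
f 13 14 11
f 14 9 15
f 14 15 11
f 15 9 16
f 15 16 11
f 16 9 17
f 16 17 11
f 17 9 18
f 17 18 11
f 18 9 19
f 18 19 11
f 19 9 20
f 19 20 11
f 20 9 10
f 20 10 11
f 22 21 25
f 22 25 23
f 23 25 26
f 23 26 24
f 25 21 27
f 25 27 26
f 26 27 28
f 26 28 24
f 27 21 29
f 27 29 28
f 28 29 30
f 28 30 24
f 29 21 31
f 29 31 30
f 30 31 32
f 30 32 24
f 31 21 33
f 31 33 32
f 32 33 34
f 32 34 24
f 33 21 35
f 33 35 34
f 34 35 36
f 34 36 24
f 35 21 37
f 35 37 36
f 36 37 38
f 36 38 24
f 37 21 39
f 37 39 38
f 38 39 40
f 38 40 24
f 39 21 41
f 39 41 40
f 40 41 42
f 40 42 24
f 41 21 22
f 41 22 42
f 42 22 23
f 42 23 24
f 44 46 43
f 47 44 43
f 43 46 45
f 45 47 43
f 44 50 46
f 48 44 47
f 48 50 44
f 46 50 45
f 49 47 45
f 45 50 49
f 49 48 47
f 50 48 49
f 52 51 54
f 52 54 53
f 54 51 55
f 54 55 53
f 55 51 56
f 55 56 53
f 56 51 57
f 56 57 53
f 57 51 58
f 57 58 53
f 58 51 59
f 58 59 53
f 59 51 60
f 59 60 53
f 60 51 61
f 60 61 53
f 61 51 62
f 61 62 53
f 62 51 63
f 62 63 53
f 63 51 64
f 63 64 53
f 64 51 65
f 64 65 53
f 65 51 66
f 65 66 53
f 66 51 67
f 66 67 53
f 67 51 52
f 67 52 53



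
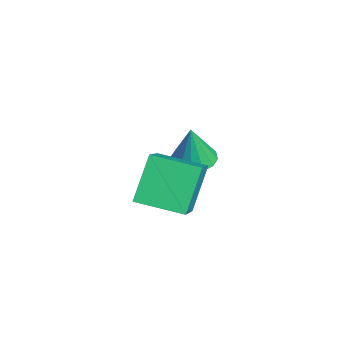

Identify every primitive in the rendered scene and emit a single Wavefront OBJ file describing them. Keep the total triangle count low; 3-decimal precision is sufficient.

v -2.32 0.268 2.718
v -1.881 0.691 2.7
v -2.16 0.152 3.962
v -2.148 0.852 2.75
v -2.461 0.857 2.79
v -2.737 0.703 2.812
v -2.901 0.433 2.808
v -2.909 0.119 2.78
v -2.76 -0.156 2.736
v -2.493 -0.317 2.686
v -2.179 -0.322 2.645
v -1.904 -0.168 2.624
v -1.74 0.102 2.627
v -1.732 0.416 2.655
v -1.422 -0.796 3.721
v 0.012 -1.17 4.828
v -0.934 0.409 3.495
v 0.5 0.035 4.603
v -0.7 -1.295 2.617
v 0.734 -1.669 3.725
v -0.212 -0.09 2.392
v 1.222 -0.464 3.499
f 2 1 4
f 2 4 3
f 4 1 5
f 4 5 3
f 5 1 6
f 5 6 3
f 6 1 7
f 6 7 3
f 7 1 8
f 7 8 3
f 8 1 9
f 8 9 3
f 9 1 10
f 9 10 3
f 10 1 11
f 10 11 3
f 11 1 12
f 11 12 3
f 12 1 13
f 12 13 3
f 13 1 14
f 13 14 3
f 14 1 2
f 14 2 3
f 16 18 15
f 19 16 15
f 15 18 17
f 17 19 15
f 16 22 18
f 20 16 19
f 20 22 16
f 18 22 17
f 21 19 17
f 17 22 21
f 21 20 19
f 22 20 21



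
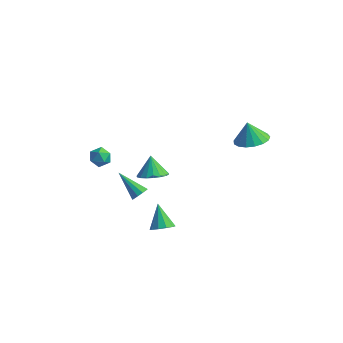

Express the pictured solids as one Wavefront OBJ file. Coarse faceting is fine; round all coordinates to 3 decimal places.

v 4.159 3.589 -0.452
v 5.115 3.211 -0.119
v 3.761 3.711 0.832
v 5.186 3.722 -0.146
v 5.023 4.203 -0.242
v 4.661 4.543 -0.386
v 4.185 4.665 -0.546
v 3.703 4.54 -0.684
v 3.325 4.197 -0.769
v 3.139 3.716 -0.781
v 3.186 3.205 -0.718
v 3.456 2.782 -0.594
v 3.888 2.544 -0.437
v 4.381 2.546 -0.284
v 4.824 2.786 -0.169
v 0.745 -1.628 -1.378
v 1.487 -1.961 -0.927
v 0.275 -1.112 -0.222
v 1.612 -1.585 -1.044
v 1.565 -1.217 -1.228
v 1.356 -0.93 -1.441
v 1.026 -0.782 -1.642
v 0.64 -0.801 -1.79
v 0.275 -0.984 -1.857
v 0.003 -1.295 -1.828
v -0.122 -1.672 -1.711
v -0.076 -2.04 -1.527
v 0.134 -2.326 -1.314
v 0.464 -2.475 -1.114
v 0.85 -2.455 -0.965
v 1.215 -2.272 -0.899
v -1.808 -2.267 -0.096
v -1.424 -2.663 0.358
v -2.436 -3.197 -0.378
v -2.052 -3.593 0.076
v -2.497 -3.094 0.327
v -2.109 -2.519 0.501
v -1.751 -3.341 -0.521
v -1.363 -2.766 -0.347
v -1.388 -3.327 0.095
v -1.85 -3.174 0.619
v -2.01 -2.686 -0.639
v -2.472 -2.533 -0.115
v -0.024 -1.802 -3.379
v 0.274 -1.981 -2.94
v -1.576 -1.638 -2.261
v 0.3 -1.636 -2.954
v 0.203 -1.355 -3.131
v 0.019 -1.244 -3.402
v -0.182 -1.347 -3.665
v -0.322 -1.624 -3.819
v -0.348 -1.969 -3.805
v -0.251 -2.25 -3.628
v -0.067 -2.36 -3.357
v 0.134 -2.257 -3.094
v 3.058 -4.261 -2.929
v 3.508 -4.56 -2.453
v 2.282 -3.519 -1.731
v 3.682 -4.171 -2.581
v 3.618 -3.817 -2.843
v 3.34 -3.632 -3.137
v 2.954 -3.688 -3.352
v 2.608 -3.963 -3.406
v 2.434 -4.352 -3.277
v 2.499 -4.706 -3.016
v 2.777 -4.891 -2.722
v 3.162 -4.835 -2.507
f 2 1 4
f 2 4 3
f 4 1 5
f 4 5 3
f 5 1 6
f 5 6 3
f 6 1 7
f 6 7 3
f 7 1 8
f 7 8 3
f 8 1 9
f 8 9 3
f 9 1 10
f 9 10 3
f 10 1 11
f 10 11 3
f 11 1 12
f 11 12 3
f 12 1 13
f 12 13 3
f 13 1 14
f 13 14 3
f 14 1 15
f 14 15 3
f 15 1 2
f 15 2 3
f 17 16 19
f 17 19 18
f 19 16 20
f 19 20 18
f 20 16 21
f 20 21 18
f 21 16 22
f 21 22 18
f 22 16 23
f 22 23 18
f 23 16 24
f 23 24 18
f 24 16 25
f 24 25 18
f 25 16 26
f 25 26 18
f 26 16 27
f 26 27 18
f 27 16 28
f 27 28 18
f 28 16 29
f 28 29 18
f 29 16 30
f 29 30 18
f 30 16 31
f 30 31 18
f 31 16 17
f 31 17 18
f 32 43 37
f 32 37 33
f 32 33 39
f 32 39 42
f 32 42 43
f 33 37 41
f 37 43 36
f 43 42 34
f 42 39 38
f 39 33 40
f 35 41 36
f 35 36 34
f 35 34 38
f 35 38 40
f 35 40 41
f 36 41 37
f 34 36 43
f 38 34 42
f 40 38 39
f 41 40 33
f 45 44 47
f 45 47 46
f 47 44 48
f 47 48 46
f 48 44 49
f 48 49 46
f 49 44 50
f 49 50 46
f 50 44 51
f 50 51 46
f 51 44 52
f 51 52 46
f 52 44 53
f 52 53 46
f 53 44 54
f 53 54 46
f 54 44 55
f 54 55 46
f 55 44 45
f 55 45 46
f 57 56 59
f 57 59 58
f 59 56 60
f 59 60 58
f 60 56 61
f 60 61 58
f 61 56 62
f 61 62 58
f 62 56 63
f 62 63 58
f 63 56 64
f 63 64 58
f 64 56 65
f 64 65 58
f 65 56 66
f 65 66 58
f 66 56 67
f 66 67 58
f 67 56 57
f 67 57 58



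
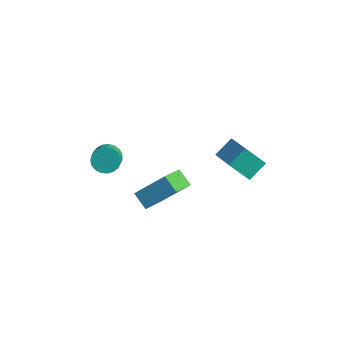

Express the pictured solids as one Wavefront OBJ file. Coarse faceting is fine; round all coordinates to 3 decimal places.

v 2.392 1.321 0.669
v 2.599 2.354 1.342
v 3.278 1.866 -0.439
v 3.485 2.899 0.234
v 3.855 0.521 1.446
v 4.062 1.554 2.119
v 4.741 1.066 0.338
v 4.948 2.099 1.011
v 0.256 -0.438 -3.395
v 0.697 -2.134 -2.255
v -0.626 -0.265 -2.796
v -0.185 -1.961 -1.657
v 1.325 0.681 -2.143
v 1.766 -1.015 -1.004
v 0.443 0.854 -1.545
v 0.884 -0.842 -0.405
v -2.842 -0.935 -1.168
v -2.269 -1.019 -1.691
v -1.646 -1.849 -0.875
v -2.218 -1.765 -0.352
v -2.164 -0.767 -1.515
v -1.54 -1.597 -0.7
v -2.176 -0.545 -1.279
v -1.552 -1.374 -0.464
v -2.303 -0.39 -1.024
v -1.679 -1.219 -0.209
v -2.523 -0.329 -0.794
v -1.9 -1.159 0.021
v -2.799 -0.373 -0.629
v -2.175 -1.203 0.187
v -3.081 -0.514 -0.556
v -2.458 -1.344 0.259
v -3.323 -0.728 -0.589
v -2.699 -1.558 0.226
v -3.481 -0.978 -0.723
v -2.857 -1.808 0.093
v -3.529 -1.221 -0.933
v -2.905 -2.05 -0.118
v -3.458 -1.414 -1.184
v -2.834 -2.243 -0.368
v -3.28 -1.524 -1.432
v -2.656 -2.354 -0.616
v -3.027 -1.532 -1.634
v -2.403 -2.362 -0.819
v -2.741 -1.437 -1.756
v -2.118 -2.267 -0.941
v -2.474 -1.256 -1.776
v -1.85 -2.086 -0.961
f 2 4 1
f 5 2 1
f 1 4 3
f 3 5 1
f 2 8 4
f 6 2 5
f 6 8 2
f 4 8 3
f 7 5 3
f 3 8 7
f 7 6 5
f 8 6 7
f 10 12 9
f 13 10 9
f 9 12 11
f 11 13 9
f 10 16 12
f 14 10 13
f 14 16 10
f 12 16 11
f 15 13 11
f 11 16 15
f 15 14 13
f 16 14 15
f 18 17 21
f 18 21 19
f 19 21 22
f 19 22 20
f 21 17 23
f 21 23 22
f 22 23 24
f 22 24 20
f 23 17 25
f 23 25 24
f 24 25 26
f 24 26 20
f 25 17 27
f 25 27 26
f 26 27 28
f 26 28 20
f 27 17 29
f 27 29 28
f 28 29 30
f 28 30 20
f 29 17 31
f 29 31 30
f 30 31 32
f 30 32 20
f 31 17 33
f 31 33 32
f 32 33 34
f 32 34 20
f 33 17 35
f 33 35 34
f 34 35 36
f 34 36 20
f 35 17 37
f 35 37 36
f 36 37 38
f 36 38 20
f 37 17 39
f 37 39 38
f 38 39 40
f 38 40 20
f 39 17 41
f 39 41 40
f 40 41 42
f 40 42 20
f 41 17 43
f 41 43 42
f 42 43 44
f 42 44 20
f 43 17 45
f 43 45 44
f 44 45 46
f 44 46 20
f 45 17 47
f 45 47 46
f 46 47 48
f 46 48 20
f 47 17 18
f 47 18 48
f 48 18 19
f 48 19 20



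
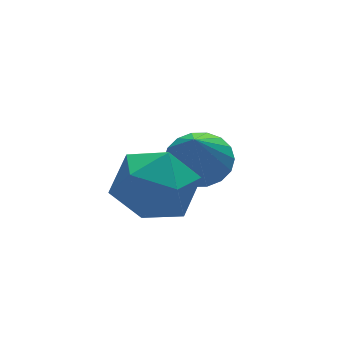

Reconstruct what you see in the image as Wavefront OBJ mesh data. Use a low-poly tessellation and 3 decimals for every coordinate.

v 3.048 -0.387 0.159
v 3.852 -0.851 0.216
v 2.472 -1.193 1.721
v 3.932 -0.502 0.425
v 3.836 -0.131 0.581
v 3.584 0.189 0.654
v 3.227 0.396 0.628
v 2.833 0.447 0.51
v 2.483 0.333 0.321
v 2.244 0.076 0.101
v 2.165 -0.272 -0.108
v 2.26 -0.643 -0.264
v 2.512 -0.964 -0.336
v 2.87 -1.17 -0.311
v 3.263 -1.221 -0.192
v 3.614 -1.107 -0.004
v 0.445 -1.469 2.049
v 1.59 -1.575 1.642
v -0.03 -3.165 1.158
v 1.115 -3.271 0.751
v 0.877 -3.391 1.942
v 1.17 -2.343 2.492
v 0.39 -2.397 0.308
v 0.683 -1.349 0.858
v 1.556 -2.149 0.566
v 1.857 -2.764 1.576
v -0.297 -1.976 1.224
v 0.004 -2.591 2.234
f 2 1 4
f 2 4 3
f 4 1 5
f 4 5 3
f 5 1 6
f 5 6 3
f 6 1 7
f 6 7 3
f 7 1 8
f 7 8 3
f 8 1 9
f 8 9 3
f 9 1 10
f 9 10 3
f 10 1 11
f 10 11 3
f 11 1 12
f 11 12 3
f 12 1 13
f 12 13 3
f 13 1 14
f 13 14 3
f 14 1 15
f 14 15 3
f 15 1 16
f 15 16 3
f 16 1 2
f 16 2 3
f 17 28 22
f 17 22 18
f 17 18 24
f 17 24 27
f 17 27 28
f 18 22 26
f 22 28 21
f 28 27 19
f 27 24 23
f 24 18 25
f 20 26 21
f 20 21 19
f 20 19 23
f 20 23 25
f 20 25 26
f 21 26 22
f 19 21 28
f 23 19 27
f 25 23 24
f 26 25 18



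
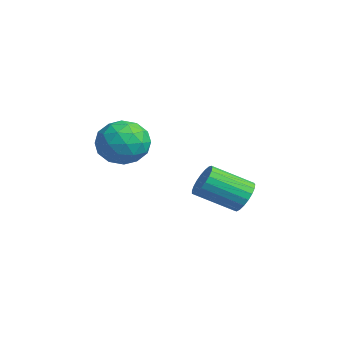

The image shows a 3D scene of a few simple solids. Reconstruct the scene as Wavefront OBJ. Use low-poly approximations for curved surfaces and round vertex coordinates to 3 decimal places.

v 2.905 -0.888 3.872
v 3.903 -0.371 4.098
v 3.817 -2.329 3.142
v 4.815 -1.812 3.368
v 4.164 -2.203 4.227
v 3.601 -1.312 4.678
v 4.119 -1.388 2.562
v 3.556 -0.497 3.013
v 4.653 -0.68 3.288
v 4.681 -1.184 4.317
v 3.039 -1.516 2.923
v 3.067 -2.02 3.952
v 3.324 -0.503 4.049
v 4.396 -2.197 3.191
v 4.014 -2.426 3.696
v 4.6 -2.123 3.829
v 3.147 -1.056 4.39
v 3.733 -0.752 4.523
v 3.887 -1.829 4.599
v 3.987 -1.948 2.717
v 4.573 -1.644 2.85
v 3.12 -0.577 3.411
v 3.706 -0.274 3.544
v 3.833 -0.871 2.641
v 4.352 -0.381 3.705
v 4.887 -1.228 3.277
v 4.478 -0.979 2.803
v 4.147 -0.455 3.068
v 4.368 -0.677 4.31
v 4.904 -1.524 3.881
v 4.522 -1.753 4.387
v 4.191 -1.23 4.652
v 4.809 -0.858 3.834
v 2.816 -1.176 3.359
v 3.352 -2.023 2.93
v 3.529 -1.47 2.588
v 3.198 -0.947 2.853
v 2.833 -1.472 3.963
v 3.368 -2.319 3.535
v 3.573 -2.245 4.172
v 3.242 -1.721 4.437
v 2.911 -1.842 3.406
v 3.85 3.607 0.154
v 4.634 3.473 0.305
v 4.174 1.858 1.256
v 3.39 1.993 1.106
v 4.542 3.656 0.572
v 4.082 2.042 1.523
v 4.331 3.831 0.766
v 3.871 2.217 1.718
v 4.036 3.968 0.855
v 3.576 2.353 1.807
v 3.709 4.042 0.823
v 3.249 2.427 1.775
v 3.406 4.041 0.675
v 2.946 2.426 1.627
v 3.18 3.965 0.437
v 2.72 2.35 1.389
v 3.07 3.827 0.15
v 2.61 2.212 1.102
v 3.095 3.651 -0.136
v 2.635 2.036 0.815
v 3.25 3.468 -0.372
v 2.79 1.853 0.579
v 3.509 3.309 -0.517
v 3.049 1.694 0.434
v 3.827 3.201 -0.546
v 3.367 1.586 0.406
v 4.149 3.164 -0.454
v 3.689 1.549 0.498
v 4.419 3.203 -0.257
v 3.959 1.588 0.695
v 4.591 3.312 0.012
v 4.131 1.698 0.963
f 1 38 17
f 38 12 41
f 17 41 6
f 38 41 17
f 1 17 13
f 17 6 18
f 13 18 2
f 17 18 13
f 1 13 22
f 13 2 23
f 22 23 8
f 13 23 22
f 1 22 34
f 22 8 37
f 34 37 11
f 22 37 34
f 1 34 38
f 34 11 42
f 38 42 12
f 34 42 38
f 2 18 29
f 18 6 32
f 29 32 10
f 18 32 29
f 6 41 19
f 41 12 40
f 19 40 5
f 41 40 19
f 12 42 39
f 42 11 35
f 39 35 3
f 42 35 39
f 11 37 36
f 37 8 24
f 36 24 7
f 37 24 36
f 8 23 28
f 23 2 25
f 28 25 9
f 23 25 28
f 4 30 16
f 30 10 31
f 16 31 5
f 30 31 16
f 4 16 14
f 16 5 15
f 14 15 3
f 16 15 14
f 4 14 21
f 14 3 20
f 21 20 7
f 14 20 21
f 4 21 26
f 21 7 27
f 26 27 9
f 21 27 26
f 4 26 30
f 26 9 33
f 30 33 10
f 26 33 30
f 5 31 19
f 31 10 32
f 19 32 6
f 31 32 19
f 3 15 39
f 15 5 40
f 39 40 12
f 15 40 39
f 7 20 36
f 20 3 35
f 36 35 11
f 20 35 36
f 9 27 28
f 27 7 24
f 28 24 8
f 27 24 28
f 10 33 29
f 33 9 25
f 29 25 2
f 33 25 29
f 44 43 47
f 44 47 45
f 45 47 48
f 45 48 46
f 47 43 49
f 47 49 48
f 48 49 50
f 48 50 46
f 49 43 51
f 49 51 50
f 50 51 52
f 50 52 46
f 51 43 53
f 51 53 52
f 52 53 54
f 52 54 46
f 53 43 55
f 53 55 54
f 54 55 56
f 54 56 46
f 55 43 57
f 55 57 56
f 56 57 58
f 56 58 46
f 57 43 59
f 57 59 58
f 58 59 60
f 58 60 46
f 59 43 61
f 59 61 60
f 60 61 62
f 60 62 46
f 61 43 63
f 61 63 62
f 62 63 64
f 62 64 46
f 63 43 65
f 63 65 64
f 64 65 66
f 64 66 46
f 65 43 67
f 65 67 66
f 66 67 68
f 66 68 46
f 67 43 69
f 67 69 68
f 68 69 70
f 68 70 46
f 69 43 71
f 69 71 70
f 70 71 72
f 70 72 46
f 71 43 73
f 71 73 72
f 72 73 74
f 72 74 46
f 73 43 44
f 73 44 74
f 74 44 45
f 74 45 46



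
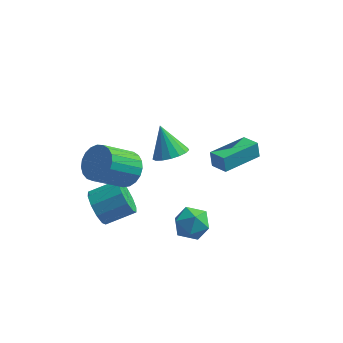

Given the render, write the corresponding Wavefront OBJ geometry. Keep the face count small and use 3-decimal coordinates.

v -3.754 -3.443 -2.318
v -3.215 -3.984 -2.993
v -1.806 -3.398 -2.338
v -2.346 -2.857 -1.662
v -3.332 -3.419 -3.246
v -1.924 -2.833 -2.591
v -3.611 -2.863 -3.144
v -2.203 -2.277 -2.489
v -3.945 -2.528 -2.727
v -2.536 -1.942 -2.071
v -4.205 -2.543 -2.153
v -2.797 -1.957 -1.498
v -4.294 -2.902 -1.642
v -2.885 -2.316 -0.987
v -4.176 -3.467 -1.389
v -2.768 -2.881 -0.734
v -3.897 -4.023 -1.491
v -2.489 -3.437 -0.836
v -3.564 -4.358 -1.909
v -2.155 -3.772 -1.253
v -3.303 -4.343 -2.482
v -1.895 -3.757 -1.827
v -2.338 -2.867 0.583
v -1.837 -2.43 1.356
v -3.081 -3.437 2.731
v -3.582 -3.873 1.957
v -2.146 -2.149 1.282
v -3.391 -3.156 2.656
v -2.488 -1.993 1.087
v -3.733 -2.999 2.461
v -2.804 -1.987 0.804
v -4.049 -2.994 2.179
v -3.04 -2.134 0.483
v -4.285 -3.141 1.858
v -3.154 -2.407 0.18
v -4.399 -3.414 1.554
v -3.127 -2.76 -0.054
v -4.372 -3.767 1.32
v -2.964 -3.131 -0.178
v -4.208 -4.138 1.197
v -2.692 -3.457 -0.17
v -3.937 -4.463 1.204
v -2.359 -3.68 -0.032
v -3.603 -4.687 1.342
v -2.022 -3.763 0.212
v -3.267 -4.77 1.587
v -1.74 -3.691 0.52
v -2.985 -4.698 1.895
v -1.561 -3.476 0.84
v -2.806 -4.483 2.214
v -1.517 -3.156 1.114
v -2.761 -4.163 2.489
v -1.614 -2.786 1.297
v -2.859 -3.793 2.672
v 1.683 -2.16 0.879
v 1.542 -1.937 1.708
v 3.088 -0.532 0.68
v 2.947 -0.309 1.51
v 2.433 -2.771 1.17
v 2.292 -2.548 2
v 3.838 -1.143 0.972
v 3.697 -0.92 1.801
v -1.07 1.989 -3.032
v -0.164 2.208 -2.728
v -1.77 2.771 -1.508
v -0.292 2.583 -2.979
v -0.598 2.822 -3.242
v -1.013 2.87 -3.457
v -1.44 2.717 -3.575
v -1.783 2.396 -3.568
v -1.962 1.983 -3.438
v -1.937 1.571 -3.215
v -1.714 1.255 -2.951
v -1.343 1.107 -2.704
v -0.909 1.161 -2.533
v -0.513 1.405 -2.476
v -0.244 1.783 -2.547
v 0.422 -2.141 -2.852
v 0.737 -1.704 -3.73
v 0.883 -3.636 -3.43
v 1.198 -3.199 -4.308
v 1.712 -3.024 -3.433
v 1.427 -2.1 -3.076
v 0.193 -3.24 -4.084
v -0.092 -2.316 -3.727
v 0.595 -2.383 -4.492
v 1.534 -2.25 -4.089
v 0.086 -3.09 -3.071
v 1.025 -2.957 -2.668
f 2 1 5
f 2 5 3
f 3 5 6
f 3 6 4
f 5 1 7
f 5 7 6
f 6 7 8
f 6 8 4
f 7 1 9
f 7 9 8
f 8 9 10
f 8 10 4
f 9 1 11
f 9 11 10
f 10 11 12
f 10 12 4
f 11 1 13
f 11 13 12
f 12 13 14
f 12 14 4
f 13 1 15
f 13 15 14
f 14 15 16
f 14 16 4
f 15 1 17
f 15 17 16
f 16 17 18
f 16 18 4
f 17 1 19
f 17 19 18
f 18 19 20
f 18 20 4
f 19 1 21
f 19 21 20
f 20 21 22
f 20 22 4
f 21 1 2
f 21 2 22
f 22 2 3
f 22 3 4
f 24 23 27
f 24 27 25
f 25 27 28
f 25 28 26
f 27 23 29
f 27 29 28
f 28 29 30
f 28 30 26
f 29 23 31
f 29 31 30
f 30 31 32
f 30 32 26
f 31 23 33
f 31 33 32
f 32 33 34
f 32 34 26
f 33 23 35
f 33 35 34
f 34 35 36
f 34 36 26
f 35 23 37
f 35 37 36
f 36 37 38
f 36 38 26
f 37 23 39
f 37 39 38
f 38 39 40
f 38 40 26
f 39 23 41
f 39 41 40
f 40 41 42
f 40 42 26
f 41 23 43
f 41 43 42
f 42 43 44
f 42 44 26
f 43 23 45
f 43 45 44
f 44 45 46
f 44 46 26
f 45 23 47
f 45 47 46
f 46 47 48
f 46 48 26
f 47 23 49
f 47 49 48
f 48 49 50
f 48 50 26
f 49 23 51
f 49 51 50
f 50 51 52
f 50 52 26
f 51 23 53
f 51 53 52
f 52 53 54
f 52 54 26
f 53 23 24
f 53 24 54
f 54 24 25
f 54 25 26
f 56 58 55
f 59 56 55
f 55 58 57
f 57 59 55
f 56 62 58
f 60 56 59
f 60 62 56
f 58 62 57
f 61 59 57
f 57 62 61
f 61 60 59
f 62 60 61
f 64 63 66
f 64 66 65
f 66 63 67
f 66 67 65
f 67 63 68
f 67 68 65
f 68 63 69
f 68 69 65
f 69 63 70
f 69 70 65
f 70 63 71
f 70 71 65
f 71 63 72
f 71 72 65
f 72 63 73
f 72 73 65
f 73 63 74
f 73 74 65
f 74 63 75
f 74 75 65
f 75 63 76
f 75 76 65
f 76 63 77
f 76 77 65
f 77 63 64
f 77 64 65
f 78 89 83
f 78 83 79
f 78 79 85
f 78 85 88
f 78 88 89
f 79 83 87
f 83 89 82
f 89 88 80
f 88 85 84
f 85 79 86
f 81 87 82
f 81 82 80
f 81 80 84
f 81 84 86
f 81 86 87
f 82 87 83
f 80 82 89
f 84 80 88
f 86 84 85
f 87 86 79



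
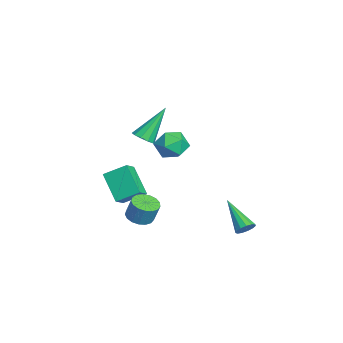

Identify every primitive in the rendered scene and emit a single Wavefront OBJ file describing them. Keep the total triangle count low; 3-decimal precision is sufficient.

v 3.496 -1.532 -1.617
v 4.14 -1.624 -1.729
v 4.348 -1.36 -0.756
v 3.704 -1.268 -0.643
v 4.093 -1.321 -1.802
v 4.301 -1.056 -0.828
v 3.91 -1.065 -1.832
v 4.117 -0.8 -0.859
v 3.631 -0.917 -1.813
v 3.839 -0.652 -0.84
v 3.322 -0.91 -1.749
v 3.53 -0.645 -0.776
v 3.053 -1.045 -1.655
v 3.26 -0.78 -0.681
v 2.885 -1.292 -1.552
v 3.093 -1.027 -0.578
v 2.857 -1.594 -1.464
v 3.065 -1.329 -0.49
v 2.976 -1.882 -1.411
v 3.183 -1.617 -0.437
v 3.214 -2.09 -1.405
v 3.421 -1.825 -0.431
v 3.516 -2.17 -1.448
v 3.724 -1.905 -0.474
v 3.814 -2.104 -1.529
v 4.022 -1.839 -0.556
v 4.039 -1.907 -1.631
v 4.247 -1.642 -0.657
v -0.023 -1.051 1.303
v 0.39 -0.649 1.179
v -0.597 0.031 2.897
v 0.085 -0.554 1.004
v -0.262 -0.649 0.944
v -0.518 -0.897 1.021
v -0.585 -1.204 1.205
v -0.437 -1.453 1.427
v -0.131 -1.548 1.602
v 0.216 -1.454 1.663
v 0.471 -1.205 1.586
v 0.538 -0.898 1.401
v -2.42 1.354 -0.707
v -1.981 0.925 -0.028
v -2.939 0.055 -1.192
v -2.5 -0.374 -0.513
v -3.215 0.164 -0.326
v -2.895 0.967 -0.027
v -2.025 0.013 -1.193
v -1.705 0.816 -0.894
v -1.737 0.096 -0.329
v -2.472 0.19 0.207
v -2.448 0.79 -1.427
v -3.183 0.884 -0.891
v -2.227 -2.409 -2.425
v -2.086 -1.314 -1.797
v -1.019 -1.913 -3.559
v -0.878 -0.818 -2.932
v -1.562 -2.802 -1.888
v -1.421 -1.707 -1.261
v -0.354 -2.306 -3.023
v -0.213 -1.211 -2.395
v 3.939 3.095 -2.474
v 4.129 3.333 -2.077
v 2.561 2.445 -1.426
v 3.95 3.513 -2.2
v 3.768 3.561 -2.41
v 3.64 3.461 -2.64
v 3.607 3.245 -2.818
v 3.68 2.981 -2.886
v 3.834 2.754 -2.824
v 4.022 2.635 -2.651
v 4.184 2.663 -2.422
v 4.267 2.827 -2.209
v 4.247 3.077 -2.081
f 2 1 5
f 2 5 3
f 3 5 6
f 3 6 4
f 5 1 7
f 5 7 6
f 6 7 8
f 6 8 4
f 7 1 9
f 7 9 8
f 8 9 10
f 8 10 4
f 9 1 11
f 9 11 10
f 10 11 12
f 10 12 4
f 11 1 13
f 11 13 12
f 12 13 14
f 12 14 4
f 13 1 15
f 13 15 14
f 14 15 16
f 14 16 4
f 15 1 17
f 15 17 16
f 16 17 18
f 16 18 4
f 17 1 19
f 17 19 18
f 18 19 20
f 18 20 4
f 19 1 21
f 19 21 20
f 20 21 22
f 20 22 4
f 21 1 23
f 21 23 22
f 22 23 24
f 22 24 4
f 23 1 25
f 23 25 24
f 24 25 26
f 24 26 4
f 25 1 27
f 25 27 26
f 26 27 28
f 26 28 4
f 27 1 2
f 27 2 28
f 28 2 3
f 28 3 4
f 30 29 32
f 30 32 31
f 32 29 33
f 32 33 31
f 33 29 34
f 33 34 31
f 34 29 35
f 34 35 31
f 35 29 36
f 35 36 31
f 36 29 37
f 36 37 31
f 37 29 38
f 37 38 31
f 38 29 39
f 38 39 31
f 39 29 40
f 39 40 31
f 40 29 30
f 40 30 31
f 41 52 46
f 41 46 42
f 41 42 48
f 41 48 51
f 41 51 52
f 42 46 50
f 46 52 45
f 52 51 43
f 51 48 47
f 48 42 49
f 44 50 45
f 44 45 43
f 44 43 47
f 44 47 49
f 44 49 50
f 45 50 46
f 43 45 52
f 47 43 51
f 49 47 48
f 50 49 42
f 54 56 53
f 57 54 53
f 53 56 55
f 55 57 53
f 54 60 56
f 58 54 57
f 58 60 54
f 56 60 55
f 59 57 55
f 55 60 59
f 59 58 57
f 60 58 59
f 62 61 64
f 62 64 63
f 64 61 65
f 64 65 63
f 65 61 66
f 65 66 63
f 66 61 67
f 66 67 63
f 67 61 68
f 67 68 63
f 68 61 69
f 68 69 63
f 69 61 70
f 69 70 63
f 70 61 71
f 70 71 63
f 71 61 72
f 71 72 63
f 72 61 73
f 72 73 63
f 73 61 62
f 73 62 63



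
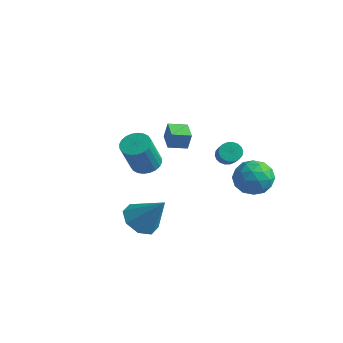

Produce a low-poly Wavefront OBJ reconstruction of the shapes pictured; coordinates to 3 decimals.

v 2.195 3.297 0.023
v 2.966 3.195 -0.73
v 2.554 1.685 0.61
v 3.325 1.583 -0.143
v 3.459 2.276 0.678
v 3.237 3.272 0.316
v 2.283 1.608 -0.436
v 2.061 2.604 -0.798
v 3.021 2.151 -1.014
v 3.748 2.564 -0.325
v 1.772 2.316 0.205
v 2.499 2.729 0.894
v 2.549 3.387 -0.405
v 2.971 1.493 0.285
v 3.05 1.9 0.768
v 3.503 1.84 0.325
v 2.708 3.433 0.21
v 3.162 3.373 -0.233
v 3.451 2.833 0.595
v 2.358 1.507 0.113
v 2.812 1.447 -0.33
v 2.017 3.04 -0.445
v 2.47 2.98 -0.888
v 2.069 2.047 -0.715
v 3.034 2.713 -1.014
v 3.246 1.766 -0.669
v 2.633 1.781 -0.841
v 2.502 2.366 -1.055
v 3.462 2.956 -0.61
v 3.673 2.009 -0.265
v 3.751 2.416 0.218
v 3.621 3.002 0.005
v 3.494 2.343 -0.776
v 1.847 2.871 0.145
v 2.058 1.924 0.49
v 1.899 1.878 -0.125
v 1.769 2.464 -0.338
v 2.274 3.114 0.549
v 2.486 2.167 0.894
v 3.018 2.514 0.935
v 2.887 3.099 0.721
v 2.026 2.537 0.656
v -2.043 1.782 0.422
v -1.86 1.869 1.37
v -2.912 2.514 0.522
v -2.729 2.6 1.471
v -1.411 2.56 0.229
v -1.228 2.646 1.178
v -2.28 3.291 0.33
v -2.097 3.378 1.278
v 0.774 -3.474 -0.774
v 1.318 -4.286 -1.027
v 1.966 -3.146 0.734
v 1.572 -3.641 -1.369
v 1.358 -2.898 -1.362
v 0.802 -2.493 -1.01
v 0.229 -2.663 -0.52
v -0.025 -3.308 -0.178
v 0.189 -4.051 -0.185
v 0.745 -4.456 -0.537
v 2.459 0.75 2.244
v 2.851 1.163 2.223
v 3.613 0.484 3.075
v 3.221 0.07 3.096
v 2.702 1.236 2.415
v 3.464 0.557 3.267
v 2.505 1.213 2.573
v 3.267 0.534 3.425
v 2.298 1.098 2.666
v 3.061 0.419 3.518
v 2.124 0.914 2.675
v 2.886 0.235 3.527
v 2.016 0.698 2.599
v 2.778 0.018 3.451
v 1.995 0.492 2.453
v 2.758 -0.188 3.305
v 2.067 0.336 2.265
v 2.829 -0.343 3.117
v 2.216 0.263 2.073
v 2.978 -0.416 2.925
v 2.413 0.286 1.915
v 3.175 -0.393 2.767
v 2.619 0.401 1.822
v 3.382 -0.278 2.674
v 2.794 0.585 1.813
v 3.556 -0.094 2.665
v 2.902 0.802 1.889
v 3.664 0.122 2.741
v 2.922 1.008 2.035
v 3.685 0.328 2.887
v -0.482 -1.613 1.65
v 0.114 -2.039 1.412
v 0.198 -2.893 3.152
v -0.398 -2.467 3.39
v 0.254 -1.799 1.523
v 0.339 -2.652 3.264
v 0.283 -1.529 1.654
v 0.368 -2.383 3.394
v 0.196 -1.273 1.784
v 0.28 -2.127 3.524
v 0.005 -1.069 1.893
v 0.089 -1.922 3.634
v -0.26 -0.947 1.966
v -0.176 -1.801 3.706
v -0.559 -0.927 1.99
v -0.475 -1.78 3.73
v -0.846 -1.011 1.963
v -0.762 -1.865 3.703
v -1.078 -1.187 1.888
v -0.994 -2.041 3.628
v -1.219 -1.428 1.776
v -1.134 -2.281 3.517
v -1.248 -1.697 1.646
v -1.163 -2.551 3.386
v -1.16 -1.953 1.516
v -1.076 -2.807 3.256
v -0.969 -2.158 1.406
v -0.885 -3.011 3.147
v -0.704 -2.279 1.334
v -0.62 -3.133 3.074
v -0.405 -2.3 1.31
v -0.321 -3.153 3.05
v -0.118 -2.215 1.337
v -0.034 -3.069 3.077
f 1 38 17
f 38 12 41
f 17 41 6
f 38 41 17
f 1 17 13
f 17 6 18
f 13 18 2
f 17 18 13
f 1 13 22
f 13 2 23
f 22 23 8
f 13 23 22
f 1 22 34
f 22 8 37
f 34 37 11
f 22 37 34
f 1 34 38
f 34 11 42
f 38 42 12
f 34 42 38
f 2 18 29
f 18 6 32
f 29 32 10
f 18 32 29
f 6 41 19
f 41 12 40
f 19 40 5
f 41 40 19
f 12 42 39
f 42 11 35
f 39 35 3
f 42 35 39
f 11 37 36
f 37 8 24
f 36 24 7
f 37 24 36
f 8 23 28
f 23 2 25
f 28 25 9
f 23 25 28
f 4 30 16
f 30 10 31
f 16 31 5
f 30 31 16
f 4 16 14
f 16 5 15
f 14 15 3
f 16 15 14
f 4 14 21
f 14 3 20
f 21 20 7
f 14 20 21
f 4 21 26
f 21 7 27
f 26 27 9
f 21 27 26
f 4 26 30
f 26 9 33
f 30 33 10
f 26 33 30
f 5 31 19
f 31 10 32
f 19 32 6
f 31 32 19
f 3 15 39
f 15 5 40
f 39 40 12
f 15 40 39
f 7 20 36
f 20 3 35
f 36 35 11
f 20 35 36
f 9 27 28
f 27 7 24
f 28 24 8
f 27 24 28
f 10 33 29
f 33 9 25
f 29 25 2
f 33 25 29
f 44 46 43
f 47 44 43
f 43 46 45
f 45 47 43
f 44 50 46
f 48 44 47
f 48 50 44
f 46 50 45
f 49 47 45
f 45 50 49
f 49 48 47
f 50 48 49
f 52 51 54
f 52 54 53
f 54 51 55
f 54 55 53
f 55 51 56
f 55 56 53
f 56 51 57
f 56 57 53
f 57 51 58
f 57 58 53
f 58 51 59
f 58 59 53
f 59 51 60
f 59 60 53
f 60 51 52
f 60 52 53
f 62 61 65
f 62 65 63
f 63 65 66
f 63 66 64
f 65 61 67
f 65 67 66
f 66 67 68
f 66 68 64
f 67 61 69
f 67 69 68
f 68 69 70
f 68 70 64
f 69 61 71
f 69 71 70
f 70 71 72
f 70 72 64
f 71 61 73
f 71 73 72
f 72 73 74
f 72 74 64
f 73 61 75
f 73 75 74
f 74 75 76
f 74 76 64
f 75 61 77
f 75 77 76
f 76 77 78
f 76 78 64
f 77 61 79
f 77 79 78
f 78 79 80
f 78 80 64
f 79 61 81
f 79 81 80
f 80 81 82
f 80 82 64
f 81 61 83
f 81 83 82
f 82 83 84
f 82 84 64
f 83 61 85
f 83 85 84
f 84 85 86
f 84 86 64
f 85 61 87
f 85 87 86
f 86 87 88
f 86 88 64
f 87 61 89
f 87 89 88
f 88 89 90
f 88 90 64
f 89 61 62
f 89 62 90
f 90 62 63
f 90 63 64
f 92 91 95
f 92 95 93
f 93 95 96
f 93 96 94
f 95 91 97
f 95 97 96
f 96 97 98
f 96 98 94
f 97 91 99
f 97 99 98
f 98 99 100
f 98 100 94
f 99 91 101
f 99 101 100
f 100 101 102
f 100 102 94
f 101 91 103
f 101 103 102
f 102 103 104
f 102 104 94
f 103 91 105
f 103 105 104
f 104 105 106
f 104 106 94
f 105 91 107
f 105 107 106
f 106 107 108
f 106 108 94
f 107 91 109
f 107 109 108
f 108 109 110
f 108 110 94
f 109 91 111
f 109 111 110
f 110 111 112
f 110 112 94
f 111 91 113
f 111 113 112
f 112 113 114
f 112 114 94
f 113 91 115
f 113 115 114
f 114 115 116
f 114 116 94
f 115 91 117
f 115 117 116
f 116 117 118
f 116 118 94
f 117 91 119
f 117 119 118
f 118 119 120
f 118 120 94
f 119 91 121
f 119 121 120
f 120 121 122
f 120 122 94
f 121 91 123
f 121 123 122
f 122 123 124
f 122 124 94
f 123 91 92
f 123 92 124
f 124 92 93
f 124 93 94



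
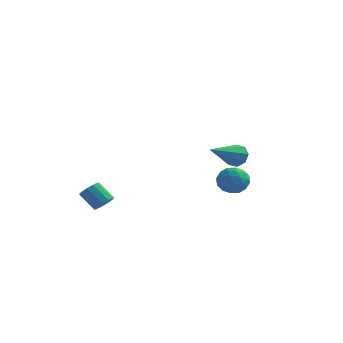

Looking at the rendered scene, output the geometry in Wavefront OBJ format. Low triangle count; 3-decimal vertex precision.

v 1.879 2.778 -3.448
v 2.274 3.302 -2.858
v 1.986 1.678 -2.542
v 2.381 2.202 -1.952
v 1.527 2.317 -2.142
v 1.46 2.997 -2.702
v 2.8 1.983 -2.698
v 2.733 2.663 -3.258
v 2.843 2.811 -2.394
v 2.056 3.018 -2.051
v 2.204 1.962 -3.349
v 1.417 2.169 -3.006
v 2.067 3.137 -3.232
v 2.193 1.843 -2.168
v 1.691 1.911 -2.279
v 1.923 2.219 -1.932
v 1.588 2.957 -3.141
v 1.821 3.265 -2.794
v 1.382 2.686 -2.373
v 2.439 1.715 -2.606
v 2.672 2.023 -2.259
v 2.337 2.761 -3.468
v 2.569 3.069 -3.121
v 2.878 2.294 -3.027
v 2.634 3.156 -2.613
v 2.697 2.51 -2.081
v 2.943 2.381 -2.519
v 2.904 2.781 -2.848
v 2.171 3.278 -2.411
v 2.235 2.631 -1.879
v 1.732 2.698 -1.99
v 1.693 3.098 -2.319
v 2.506 2.989 -2.139
v 2.025 2.349 -3.521
v 2.089 1.702 -2.989
v 2.567 1.882 -3.081
v 2.528 2.282 -3.41
v 1.563 2.47 -3.319
v 1.626 1.824 -2.787
v 1.356 2.199 -2.552
v 1.317 2.599 -2.881
v 1.754 1.991 -3.261
v 3.348 -0.741 0.158
v 3.701 -0.603 0.722
v 2.632 -2.519 1.042
v 3.221 -0.404 0.735
v 2.815 -0.402 0.409
v 2.72 -0.599 -0.063
v 2.994 -0.879 -0.406
v 3.474 -1.079 -0.418
v 3.88 -1.081 -0.093
v 3.975 -0.884 0.379
v -2.833 -2.026 -3.297
v -2.408 -2.017 -2.874
v -3.242 -1.865 -2.039
v -3.667 -1.874 -2.463
v -2.449 -1.697 -2.974
v -3.284 -1.545 -2.139
v -2.613 -1.481 -3.177
v -3.447 -1.329 -2.342
v -2.846 -1.438 -3.418
v -3.68 -1.286 -2.583
v -3.075 -1.582 -3.62
v -3.909 -1.43 -2.786
v -3.227 -1.867 -3.721
v -4.062 -1.715 -2.886
v -3.254 -2.202 -3.686
v -4.089 -2.05 -2.852
v -3.147 -2.482 -3.529
v -3.982 -2.329 -2.694
v -2.941 -2.616 -3.298
v -3.775 -2.464 -2.463
v -2.7 -2.564 -3.066
v -3.534 -2.411 -2.232
v -2.501 -2.34 -2.909
v -3.335 -2.188 -2.074
f 1 38 17
f 38 12 41
f 17 41 6
f 38 41 17
f 1 17 13
f 17 6 18
f 13 18 2
f 17 18 13
f 1 13 22
f 13 2 23
f 22 23 8
f 13 23 22
f 1 22 34
f 22 8 37
f 34 37 11
f 22 37 34
f 1 34 38
f 34 11 42
f 38 42 12
f 34 42 38
f 2 18 29
f 18 6 32
f 29 32 10
f 18 32 29
f 6 41 19
f 41 12 40
f 19 40 5
f 41 40 19
f 12 42 39
f 42 11 35
f 39 35 3
f 42 35 39
f 11 37 36
f 37 8 24
f 36 24 7
f 37 24 36
f 8 23 28
f 23 2 25
f 28 25 9
f 23 25 28
f 4 30 16
f 30 10 31
f 16 31 5
f 30 31 16
f 4 16 14
f 16 5 15
f 14 15 3
f 16 15 14
f 4 14 21
f 14 3 20
f 21 20 7
f 14 20 21
f 4 21 26
f 21 7 27
f 26 27 9
f 21 27 26
f 4 26 30
f 26 9 33
f 30 33 10
f 26 33 30
f 5 31 19
f 31 10 32
f 19 32 6
f 31 32 19
f 3 15 39
f 15 5 40
f 39 40 12
f 15 40 39
f 7 20 36
f 20 3 35
f 36 35 11
f 20 35 36
f 9 27 28
f 27 7 24
f 28 24 8
f 27 24 28
f 10 33 29
f 33 9 25
f 29 25 2
f 33 25 29
f 44 43 46
f 44 46 45
f 46 43 47
f 46 47 45
f 47 43 48
f 47 48 45
f 48 43 49
f 48 49 45
f 49 43 50
f 49 50 45
f 50 43 51
f 50 51 45
f 51 43 52
f 51 52 45
f 52 43 44
f 52 44 45
f 54 53 57
f 54 57 55
f 55 57 58
f 55 58 56
f 57 53 59
f 57 59 58
f 58 59 60
f 58 60 56
f 59 53 61
f 59 61 60
f 60 61 62
f 60 62 56
f 61 53 63
f 61 63 62
f 62 63 64
f 62 64 56
f 63 53 65
f 63 65 64
f 64 65 66
f 64 66 56
f 65 53 67
f 65 67 66
f 66 67 68
f 66 68 56
f 67 53 69
f 67 69 68
f 68 69 70
f 68 70 56
f 69 53 71
f 69 71 70
f 70 71 72
f 70 72 56
f 71 53 73
f 71 73 72
f 72 73 74
f 72 74 56
f 73 53 75
f 73 75 74
f 74 75 76
f 74 76 56
f 75 53 54
f 75 54 76
f 76 54 55
f 76 55 56

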